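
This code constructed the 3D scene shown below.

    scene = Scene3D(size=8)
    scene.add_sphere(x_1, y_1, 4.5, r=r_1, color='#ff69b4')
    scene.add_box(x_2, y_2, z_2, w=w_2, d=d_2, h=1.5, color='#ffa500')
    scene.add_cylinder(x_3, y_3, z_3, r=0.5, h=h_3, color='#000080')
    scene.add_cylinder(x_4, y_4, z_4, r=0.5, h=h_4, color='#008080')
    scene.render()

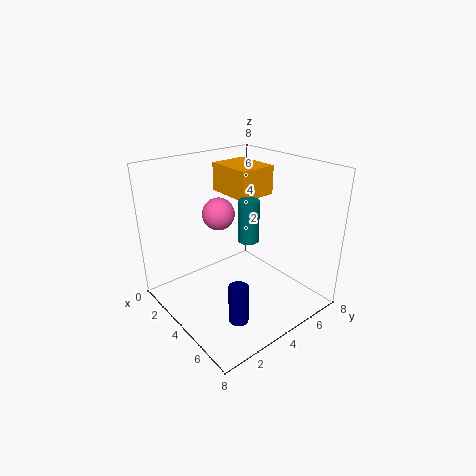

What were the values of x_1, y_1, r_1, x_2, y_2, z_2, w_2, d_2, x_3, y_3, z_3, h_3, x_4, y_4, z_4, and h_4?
x_1 = 1.5
y_1 = 4.5
r_1 = 1
x_2 = 2.5
y_2 = 3.5
z_2 = 6.5
w_2 = 2.5
d_2 = 2
x_3 = 6.5
y_3 = 2
z_3 = 1
h_3 = 2
x_4 = 6
y_4 = 3
z_4 = 5
h_4 = 2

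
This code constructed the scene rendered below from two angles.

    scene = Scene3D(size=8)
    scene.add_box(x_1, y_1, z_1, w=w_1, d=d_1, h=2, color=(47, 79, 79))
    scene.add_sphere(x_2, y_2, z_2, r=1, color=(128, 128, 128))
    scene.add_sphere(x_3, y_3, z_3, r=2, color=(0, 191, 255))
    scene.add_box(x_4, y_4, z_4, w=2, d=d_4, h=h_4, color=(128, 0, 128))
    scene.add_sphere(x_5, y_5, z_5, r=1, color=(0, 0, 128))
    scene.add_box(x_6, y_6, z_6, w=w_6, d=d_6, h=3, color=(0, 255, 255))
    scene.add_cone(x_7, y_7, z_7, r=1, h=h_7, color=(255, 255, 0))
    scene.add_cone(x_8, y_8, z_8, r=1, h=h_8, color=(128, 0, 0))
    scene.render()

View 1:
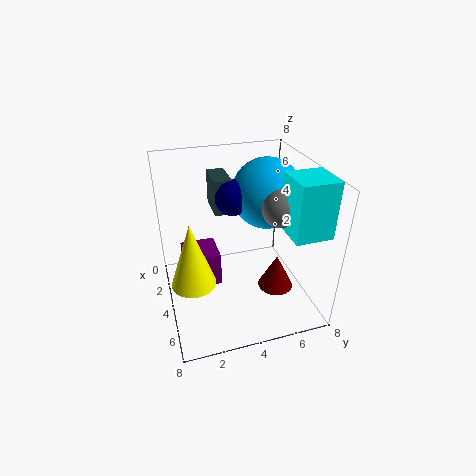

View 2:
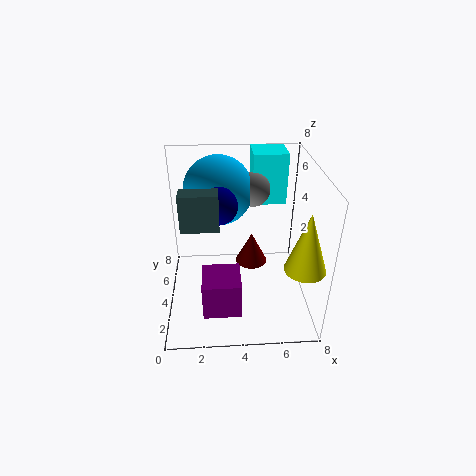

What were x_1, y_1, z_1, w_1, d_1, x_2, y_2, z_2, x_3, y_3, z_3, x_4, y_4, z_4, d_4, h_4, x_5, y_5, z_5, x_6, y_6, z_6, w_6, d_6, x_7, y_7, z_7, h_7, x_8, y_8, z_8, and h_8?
x_1 = 1; y_1 = 3; z_1 = 5; w_1 = 2; d_1 = 1; x_2 = 5; y_2 = 6; z_2 = 6; x_3 = 3; y_3 = 6; z_3 = 6; x_4 = 2; y_4 = 1; z_4 = 1; d_4 = 2; h_4 = 2; x_5 = 3; y_5 = 4; z_5 = 6; x_6 = 5; y_6 = 6; z_6 = 5; w_6 = 2; d_6 = 2; x_7 = 7; y_7 = 1; z_7 = 4; h_7 = 3; x_8 = 5; y_8 = 6; z_8 = 1; h_8 = 2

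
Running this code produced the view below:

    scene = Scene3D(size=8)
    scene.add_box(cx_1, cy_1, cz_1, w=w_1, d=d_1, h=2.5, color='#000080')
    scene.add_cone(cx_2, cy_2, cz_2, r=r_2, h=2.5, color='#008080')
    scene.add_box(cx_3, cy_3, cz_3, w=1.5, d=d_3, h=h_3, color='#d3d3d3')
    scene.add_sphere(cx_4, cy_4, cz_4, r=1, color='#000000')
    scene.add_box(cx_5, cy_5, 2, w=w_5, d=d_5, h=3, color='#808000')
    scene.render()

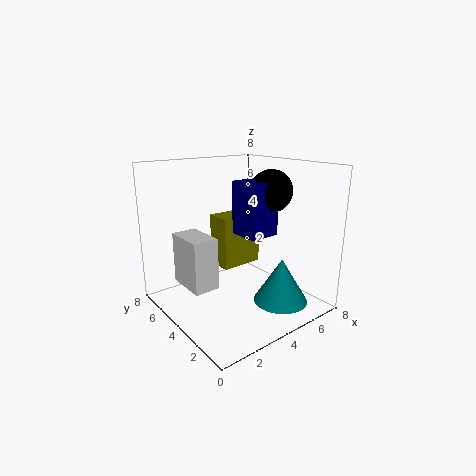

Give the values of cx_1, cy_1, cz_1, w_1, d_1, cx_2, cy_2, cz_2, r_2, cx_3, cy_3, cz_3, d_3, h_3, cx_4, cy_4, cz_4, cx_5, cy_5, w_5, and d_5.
cx_1 = 2.5; cy_1 = 1; cz_1 = 5; w_1 = 1.5; d_1 = 1.5; cx_2 = 5.5; cy_2 = 2; cz_2 = 0.5; r_2 = 1.5; cx_3 = 1.5; cy_3 = 4.5; cz_3 = 1; d_3 = 2.5; h_3 = 3; cx_4 = 4; cy_4 = 1.5; cz_4 = 7; cx_5 = 3.5; cy_5 = 4.5; w_5 = 2.5; d_5 = 1.5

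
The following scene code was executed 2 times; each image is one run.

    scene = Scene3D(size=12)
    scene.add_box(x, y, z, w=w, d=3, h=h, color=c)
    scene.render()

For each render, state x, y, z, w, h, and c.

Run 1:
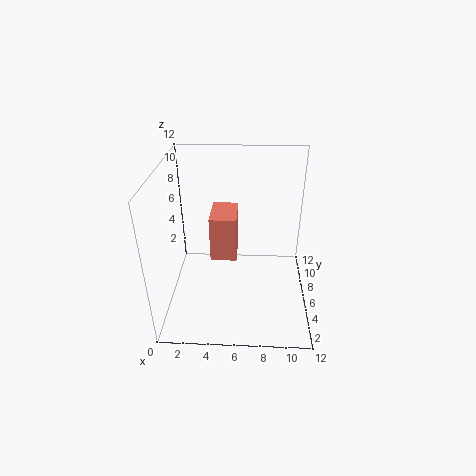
x = 4
y = 3.5
z = 5.5
w = 2
h = 3.5
c = 'salmon'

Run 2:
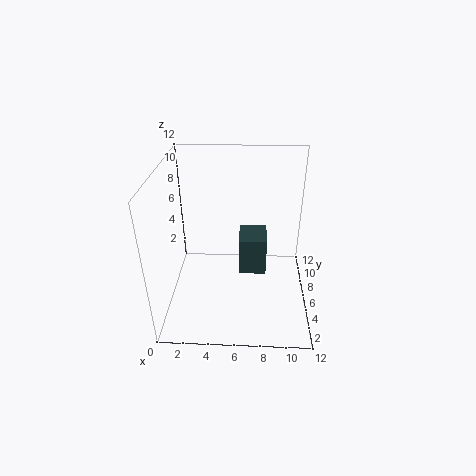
x = 6
y = 7
z = 1.5
w = 2.5
h = 3.5
c = 'darkslategray'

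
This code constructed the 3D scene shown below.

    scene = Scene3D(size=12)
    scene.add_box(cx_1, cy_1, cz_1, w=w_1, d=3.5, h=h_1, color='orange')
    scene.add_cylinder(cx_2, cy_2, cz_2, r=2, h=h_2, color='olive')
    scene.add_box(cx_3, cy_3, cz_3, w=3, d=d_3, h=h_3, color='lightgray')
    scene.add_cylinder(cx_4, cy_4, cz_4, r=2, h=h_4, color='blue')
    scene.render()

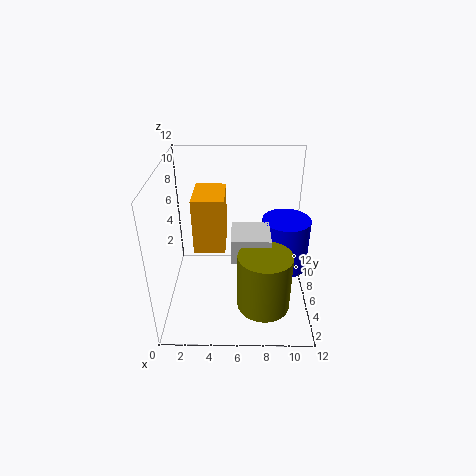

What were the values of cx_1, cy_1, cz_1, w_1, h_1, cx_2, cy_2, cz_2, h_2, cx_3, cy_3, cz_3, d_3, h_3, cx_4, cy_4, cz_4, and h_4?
cx_1 = 2.5
cy_1 = 4.5
cz_1 = 5.5
w_1 = 2.5
h_1 = 4.5
cx_2 = 8
cy_2 = 2
cz_2 = 2.5
h_2 = 4.5
cx_3 = 5.5
cy_3 = 3
cz_3 = 5.5
d_3 = 3
h_3 = 2
cx_4 = 10
cy_4 = 6.5
cz_4 = 3
h_4 = 4.5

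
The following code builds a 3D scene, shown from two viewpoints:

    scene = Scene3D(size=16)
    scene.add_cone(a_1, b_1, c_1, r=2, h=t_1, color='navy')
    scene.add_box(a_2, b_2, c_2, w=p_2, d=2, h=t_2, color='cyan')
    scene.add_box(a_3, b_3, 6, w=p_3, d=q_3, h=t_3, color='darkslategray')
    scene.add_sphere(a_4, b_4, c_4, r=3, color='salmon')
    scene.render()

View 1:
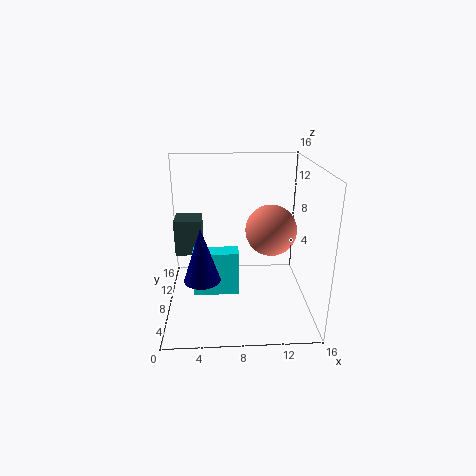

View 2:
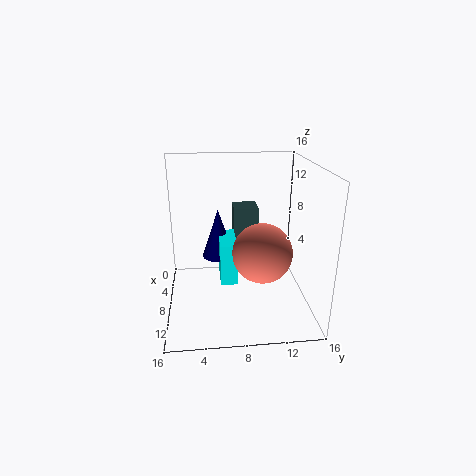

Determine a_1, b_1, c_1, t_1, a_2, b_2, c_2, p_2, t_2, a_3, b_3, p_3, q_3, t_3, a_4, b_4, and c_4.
a_1 = 4; b_1 = 6; c_1 = 4; t_1 = 6; a_2 = 3; b_2 = 6; c_2 = 2; p_2 = 5; t_2 = 5; a_3 = 1; b_3 = 8; p_3 = 3; q_3 = 3; t_3 = 4; a_4 = 12; b_4 = 10; c_4 = 8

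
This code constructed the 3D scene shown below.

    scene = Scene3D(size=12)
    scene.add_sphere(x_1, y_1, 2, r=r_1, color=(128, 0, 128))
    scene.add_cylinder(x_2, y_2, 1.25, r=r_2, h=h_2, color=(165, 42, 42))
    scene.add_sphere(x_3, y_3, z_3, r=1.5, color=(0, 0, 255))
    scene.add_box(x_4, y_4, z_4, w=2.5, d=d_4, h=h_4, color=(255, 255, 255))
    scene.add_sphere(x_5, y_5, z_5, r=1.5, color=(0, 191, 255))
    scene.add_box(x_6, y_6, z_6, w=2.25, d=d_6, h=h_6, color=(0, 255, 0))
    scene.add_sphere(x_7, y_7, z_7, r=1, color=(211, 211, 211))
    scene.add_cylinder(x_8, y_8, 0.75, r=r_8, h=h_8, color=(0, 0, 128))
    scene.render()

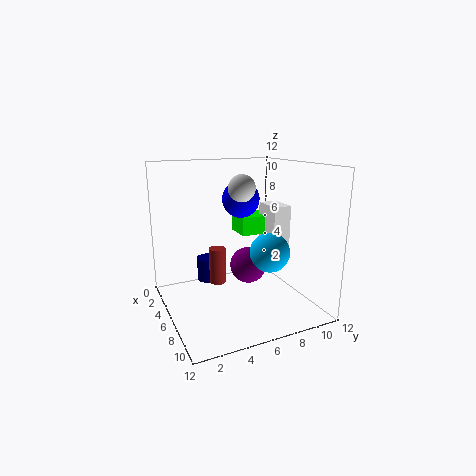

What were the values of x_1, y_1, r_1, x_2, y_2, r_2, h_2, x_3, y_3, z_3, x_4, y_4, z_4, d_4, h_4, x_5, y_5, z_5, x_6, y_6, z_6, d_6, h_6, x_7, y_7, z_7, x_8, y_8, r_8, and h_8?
x_1 = 3; y_1 = 8.5; r_1 = 1.75; x_2 = 3.75; y_2 = 5; r_2 = 0.75; h_2 = 3.25; x_3 = 6; y_3 = 6.25; z_3 = 9.25; x_4 = 5.5; y_4 = 8.25; z_4 = 5.25; d_4 = 1.5; h_4 = 3.5; x_5 = 9.5; y_5 = 7; z_5 = 5.75; x_6 = 4.25; y_6 = 6.25; z_6 = 6.25; d_6 = 2.5; h_6 = 1.5; x_7 = 8.25; y_7 = 5.25; z_7 = 10.5; x_8 = 1.75; y_8 = 4.75; r_8 = 1; h_8 = 2.25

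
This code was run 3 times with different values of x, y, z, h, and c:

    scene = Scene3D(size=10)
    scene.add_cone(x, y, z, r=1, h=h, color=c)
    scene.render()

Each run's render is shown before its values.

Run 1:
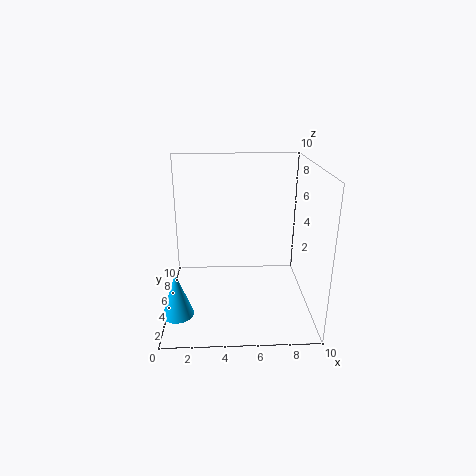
x = 1, y = 2, z = 1, h = 3, c = 'deepskyblue'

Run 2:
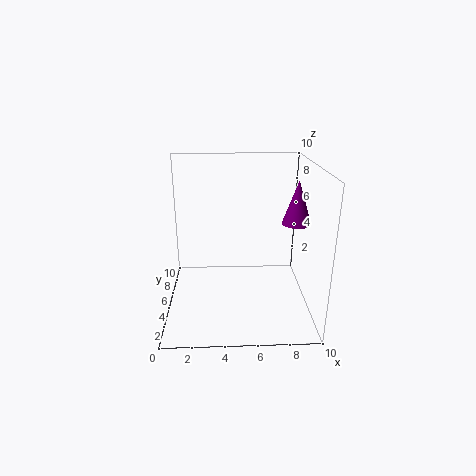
x = 9, y = 5, z = 6, h = 3, c = 'purple'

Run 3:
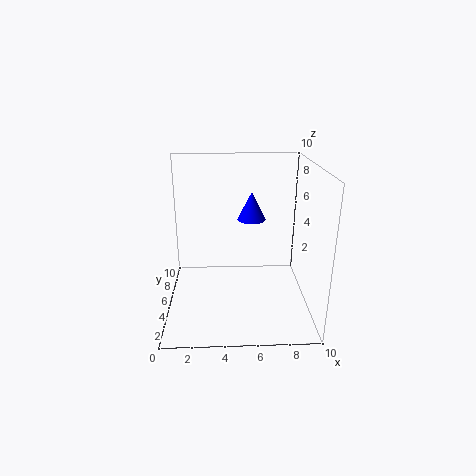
x = 6, y = 6, z = 6, h = 2, c = 'blue'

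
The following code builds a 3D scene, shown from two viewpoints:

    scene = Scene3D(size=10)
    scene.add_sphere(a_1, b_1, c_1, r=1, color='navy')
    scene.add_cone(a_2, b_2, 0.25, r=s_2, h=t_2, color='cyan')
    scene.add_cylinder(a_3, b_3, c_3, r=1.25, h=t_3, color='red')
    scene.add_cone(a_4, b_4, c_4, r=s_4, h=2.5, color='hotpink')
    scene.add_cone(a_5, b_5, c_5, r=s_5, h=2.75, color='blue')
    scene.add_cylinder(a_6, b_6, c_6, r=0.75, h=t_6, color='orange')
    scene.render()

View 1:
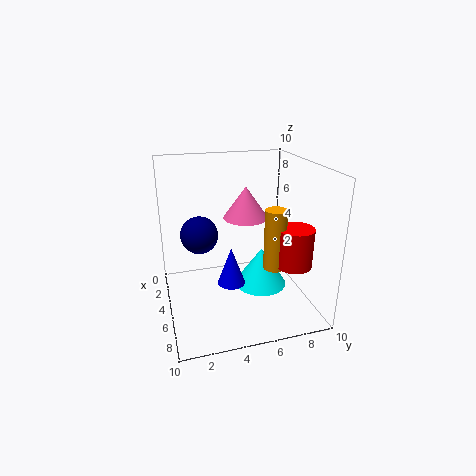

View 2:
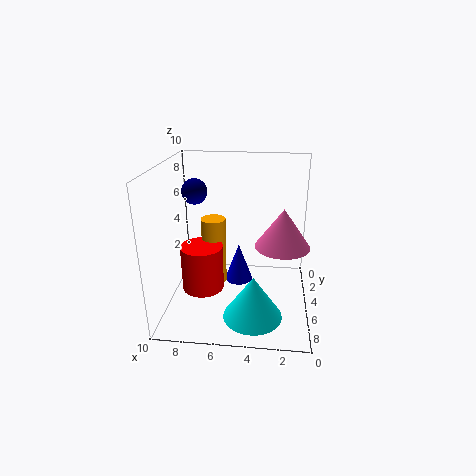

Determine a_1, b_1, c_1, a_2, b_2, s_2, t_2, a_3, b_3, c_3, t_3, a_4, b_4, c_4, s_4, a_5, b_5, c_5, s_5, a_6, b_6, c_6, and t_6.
a_1 = 8.75
b_1 = 1.75
c_1 = 7.25
a_2 = 3.75
b_2 = 7.25
s_2 = 2
t_2 = 3
a_3 = 6.75
b_3 = 8.5
c_3 = 3.25
t_3 = 2.75
a_4 = 2
b_4 = 6.5
c_4 = 5.25
s_4 = 1.75
a_5 = 5
b_5 = 4.5
c_5 = 1.5
s_5 = 1
a_6 = 6.25
b_6 = 7.25
c_6 = 3
t_6 = 4.25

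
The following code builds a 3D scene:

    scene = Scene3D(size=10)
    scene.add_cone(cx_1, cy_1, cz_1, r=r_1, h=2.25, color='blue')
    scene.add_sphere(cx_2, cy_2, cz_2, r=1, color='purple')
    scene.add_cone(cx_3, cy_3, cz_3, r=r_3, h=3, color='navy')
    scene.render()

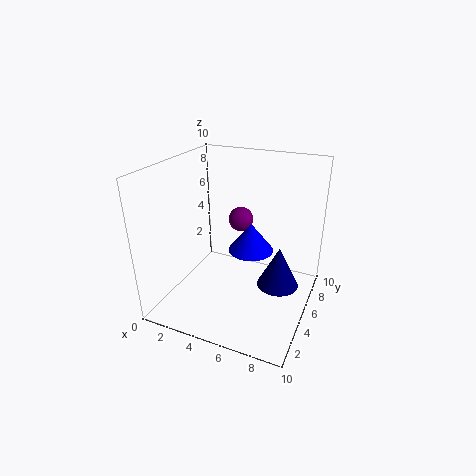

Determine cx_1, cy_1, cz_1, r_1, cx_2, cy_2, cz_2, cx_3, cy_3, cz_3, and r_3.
cx_1 = 5
cy_1 = 7.5
cz_1 = 2.75
r_1 = 1.75
cx_2 = 3.5
cy_2 = 9
cz_2 = 4.5
cx_3 = 7.75
cy_3 = 6
cz_3 = 1.25
r_3 = 1.5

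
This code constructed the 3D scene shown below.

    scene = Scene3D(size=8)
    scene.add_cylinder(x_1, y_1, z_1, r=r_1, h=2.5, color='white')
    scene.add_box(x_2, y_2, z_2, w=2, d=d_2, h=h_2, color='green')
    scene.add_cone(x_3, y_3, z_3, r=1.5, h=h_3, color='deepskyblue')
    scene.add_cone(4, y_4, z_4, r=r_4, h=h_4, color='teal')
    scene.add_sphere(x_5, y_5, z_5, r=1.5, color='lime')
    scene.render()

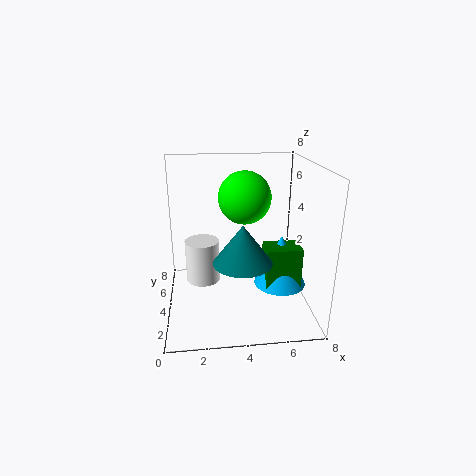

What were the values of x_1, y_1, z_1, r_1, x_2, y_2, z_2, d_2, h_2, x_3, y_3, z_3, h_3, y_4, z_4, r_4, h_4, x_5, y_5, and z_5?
x_1 = 2; y_1 = 5; z_1 = 1; r_1 = 1; x_2 = 5.5; y_2 = 3; z_2 = 1; d_2 = 1.5; h_2 = 2.5; x_3 = 6.5; y_3 = 4; z_3 = 1; h_3 = 3; y_4 = 2; z_4 = 3.5; r_4 = 1.5; h_4 = 2; x_5 = 4.5; y_5 = 5; z_5 = 6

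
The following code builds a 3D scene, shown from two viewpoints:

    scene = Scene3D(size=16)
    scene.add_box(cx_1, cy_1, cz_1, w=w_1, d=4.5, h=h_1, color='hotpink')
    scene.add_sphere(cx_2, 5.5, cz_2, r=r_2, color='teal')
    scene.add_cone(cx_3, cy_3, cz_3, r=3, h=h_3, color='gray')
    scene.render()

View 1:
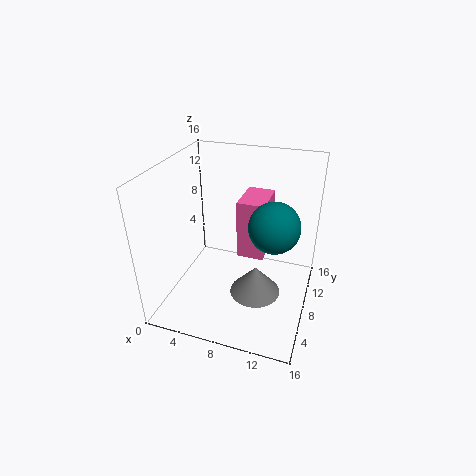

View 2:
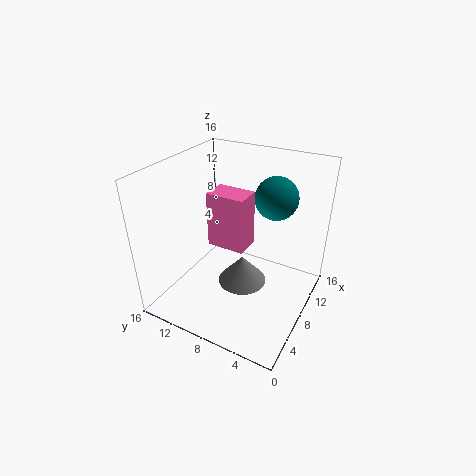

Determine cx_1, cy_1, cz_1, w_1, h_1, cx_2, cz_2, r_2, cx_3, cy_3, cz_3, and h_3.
cx_1 = 8, cy_1 = 7.5, cz_1 = 6, w_1 = 3, h_1 = 6.5, cx_2 = 12.5, cz_2 = 11.5, r_2 = 2.5, cx_3 = 10, cy_3 = 8.5, cz_3 = 0.5, h_3 = 3.5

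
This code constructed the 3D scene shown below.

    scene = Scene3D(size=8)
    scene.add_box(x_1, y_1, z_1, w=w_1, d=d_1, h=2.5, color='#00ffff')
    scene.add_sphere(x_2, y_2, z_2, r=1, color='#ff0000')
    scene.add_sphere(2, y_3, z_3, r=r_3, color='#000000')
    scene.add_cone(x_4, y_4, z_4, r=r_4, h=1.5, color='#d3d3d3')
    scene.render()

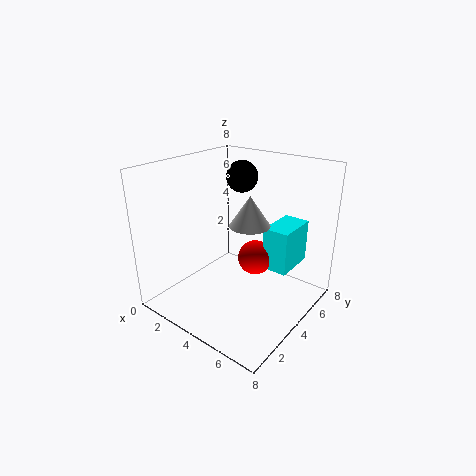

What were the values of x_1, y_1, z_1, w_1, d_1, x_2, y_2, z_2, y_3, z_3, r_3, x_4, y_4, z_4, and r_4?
x_1 = 5, y_1 = 5, z_1 = 2, w_1 = 1.5, d_1 = 2.5, x_2 = 4.5, y_2 = 5, z_2 = 2.5, y_3 = 7, z_3 = 6.5, r_3 = 1, x_4 = 5.5, y_4 = 3, z_4 = 5.5, r_4 = 1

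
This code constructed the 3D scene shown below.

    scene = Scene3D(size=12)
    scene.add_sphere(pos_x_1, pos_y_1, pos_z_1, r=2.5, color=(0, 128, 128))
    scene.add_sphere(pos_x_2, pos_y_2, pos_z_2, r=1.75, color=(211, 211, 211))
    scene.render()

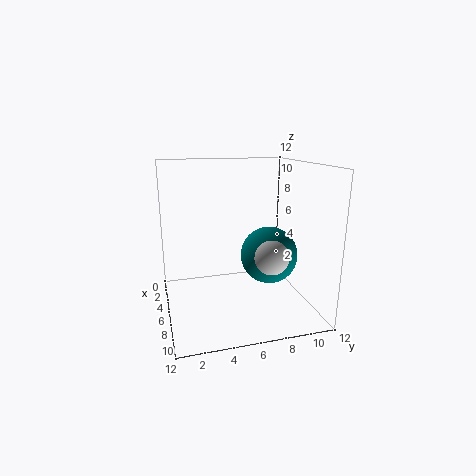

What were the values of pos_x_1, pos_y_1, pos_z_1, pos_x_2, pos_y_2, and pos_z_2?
pos_x_1 = 5.5
pos_y_1 = 9
pos_z_1 = 4
pos_x_2 = 6.5
pos_y_2 = 8.75
pos_z_2 = 4.25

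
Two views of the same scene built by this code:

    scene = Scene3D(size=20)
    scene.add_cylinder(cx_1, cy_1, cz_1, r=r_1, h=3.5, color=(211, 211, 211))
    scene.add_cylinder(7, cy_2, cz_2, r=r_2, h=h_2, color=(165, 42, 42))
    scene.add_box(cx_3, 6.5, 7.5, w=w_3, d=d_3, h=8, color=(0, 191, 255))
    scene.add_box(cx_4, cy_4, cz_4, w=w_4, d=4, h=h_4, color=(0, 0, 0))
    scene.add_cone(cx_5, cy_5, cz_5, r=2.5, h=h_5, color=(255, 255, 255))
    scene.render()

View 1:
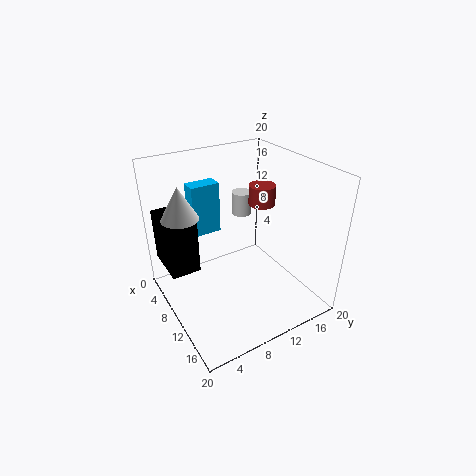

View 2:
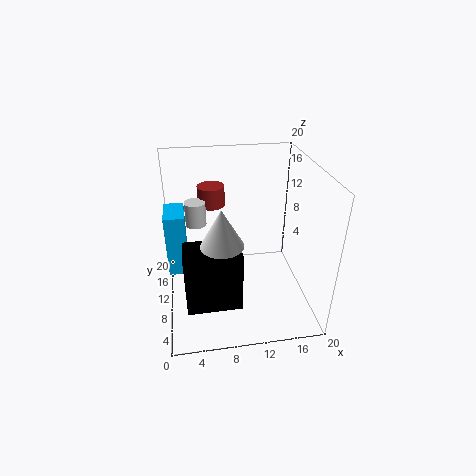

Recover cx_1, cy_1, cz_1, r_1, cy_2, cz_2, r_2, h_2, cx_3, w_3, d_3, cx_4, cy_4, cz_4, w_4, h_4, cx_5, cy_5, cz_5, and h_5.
cx_1 = 4.5, cy_1 = 14, cz_1 = 10.5, r_1 = 1.5, cy_2 = 16, cz_2 = 12.5, r_2 = 2, h_2 = 3, cx_3 = 0.5, w_3 = 2.5, d_3 = 4.5, cx_4 = 2.5, cy_4 = 0.5, cz_4 = 6, w_4 = 6.5, h_4 = 7.5, cx_5 = 7, cy_5 = 3, cz_5 = 13.5, h_5 = 4.5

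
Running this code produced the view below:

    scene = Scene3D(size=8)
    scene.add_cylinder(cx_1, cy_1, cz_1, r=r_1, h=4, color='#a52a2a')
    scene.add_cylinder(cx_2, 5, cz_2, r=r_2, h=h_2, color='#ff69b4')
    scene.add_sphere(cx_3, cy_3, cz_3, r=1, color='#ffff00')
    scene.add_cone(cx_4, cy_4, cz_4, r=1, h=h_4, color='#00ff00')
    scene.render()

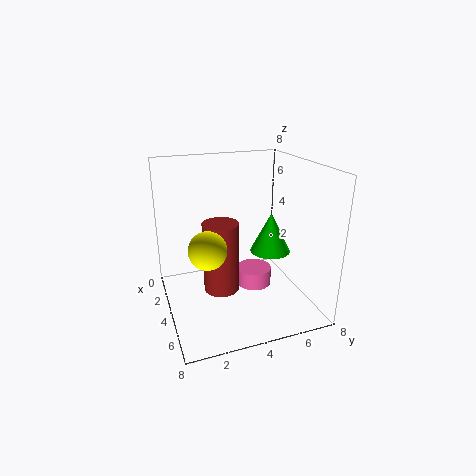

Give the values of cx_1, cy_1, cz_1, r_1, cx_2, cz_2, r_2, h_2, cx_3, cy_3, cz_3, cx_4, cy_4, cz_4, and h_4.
cx_1 = 4
cy_1 = 3
cz_1 = 1
r_1 = 1
cx_2 = 4
cz_2 = 1
r_2 = 1
h_2 = 1
cx_3 = 5
cy_3 = 2
cz_3 = 4
cx_4 = 6
cy_4 = 5
cz_4 = 4
h_4 = 2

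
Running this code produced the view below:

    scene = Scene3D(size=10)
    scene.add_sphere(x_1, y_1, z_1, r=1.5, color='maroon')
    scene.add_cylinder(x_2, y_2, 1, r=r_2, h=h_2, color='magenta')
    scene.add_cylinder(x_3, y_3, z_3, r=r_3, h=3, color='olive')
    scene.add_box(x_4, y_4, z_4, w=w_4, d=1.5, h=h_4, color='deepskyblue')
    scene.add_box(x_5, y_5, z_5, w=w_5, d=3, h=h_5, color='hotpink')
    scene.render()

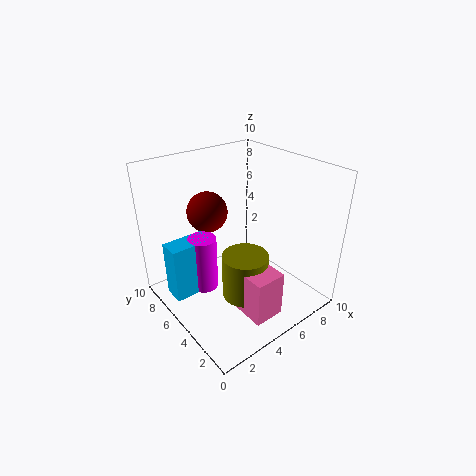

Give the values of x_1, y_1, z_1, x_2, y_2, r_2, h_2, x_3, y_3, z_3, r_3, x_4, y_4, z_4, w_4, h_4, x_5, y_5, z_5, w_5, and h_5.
x_1 = 4.5; y_1 = 8; z_1 = 6; x_2 = 3; y_2 = 6.5; r_2 = 1; h_2 = 4; x_3 = 4; y_3 = 3; z_3 = 2; r_3 = 1.5; x_4 = 0.5; y_4 = 6; z_4 = 1; w_4 = 3; h_4 = 4; x_5 = 3; y_5 = 0.5; z_5 = 1.5; w_5 = 2; h_5 = 3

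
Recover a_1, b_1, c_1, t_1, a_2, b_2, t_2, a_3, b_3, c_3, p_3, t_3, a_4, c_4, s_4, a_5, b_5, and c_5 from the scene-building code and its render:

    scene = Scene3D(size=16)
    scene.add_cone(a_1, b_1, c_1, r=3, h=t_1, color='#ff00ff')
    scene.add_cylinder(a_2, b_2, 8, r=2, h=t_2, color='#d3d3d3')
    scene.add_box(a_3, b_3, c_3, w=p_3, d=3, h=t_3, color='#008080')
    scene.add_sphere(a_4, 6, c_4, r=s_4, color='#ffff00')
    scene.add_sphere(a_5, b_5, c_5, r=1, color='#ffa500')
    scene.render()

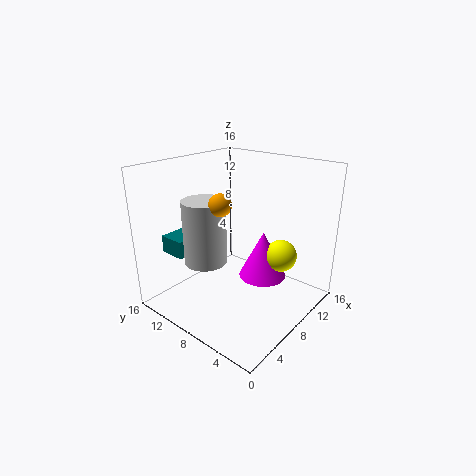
a_1 = 13
b_1 = 8
c_1 = 1
t_1 = 6
a_2 = 2
b_2 = 7
t_2 = 6
a_3 = 3
b_3 = 12
c_3 = 6
p_3 = 4
t_3 = 2
a_4 = 14
c_4 = 4
s_4 = 2
a_5 = 2
b_5 = 5
c_5 = 14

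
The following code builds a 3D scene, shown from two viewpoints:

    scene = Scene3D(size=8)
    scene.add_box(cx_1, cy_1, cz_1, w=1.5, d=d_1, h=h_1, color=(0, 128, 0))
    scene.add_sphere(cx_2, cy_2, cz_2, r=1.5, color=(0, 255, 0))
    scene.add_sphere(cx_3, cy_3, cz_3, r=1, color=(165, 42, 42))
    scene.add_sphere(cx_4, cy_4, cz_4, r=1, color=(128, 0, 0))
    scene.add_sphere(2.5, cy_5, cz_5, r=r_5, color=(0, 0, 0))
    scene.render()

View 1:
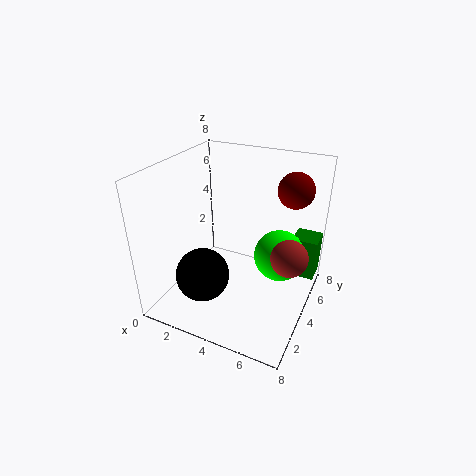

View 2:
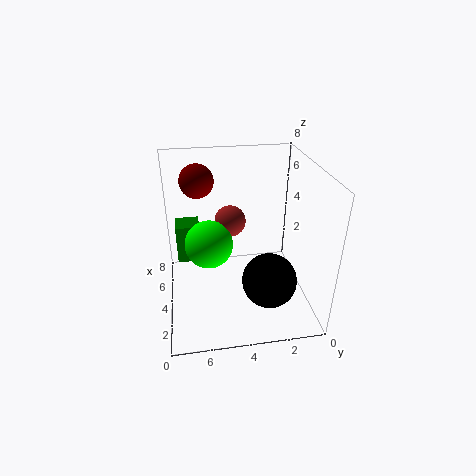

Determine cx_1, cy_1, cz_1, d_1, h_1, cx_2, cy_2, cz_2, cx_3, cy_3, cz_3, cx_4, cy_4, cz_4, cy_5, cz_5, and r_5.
cx_1 = 6.5; cy_1 = 6; cz_1 = 1; d_1 = 1.5; h_1 = 2.5; cx_2 = 6; cy_2 = 5.5; cz_2 = 2.5; cx_3 = 7; cy_3 = 4; cz_3 = 3.5; cx_4 = 6.5; cy_4 = 6; cz_4 = 6.5; cy_5 = 2.5; cz_5 = 2; r_5 = 1.5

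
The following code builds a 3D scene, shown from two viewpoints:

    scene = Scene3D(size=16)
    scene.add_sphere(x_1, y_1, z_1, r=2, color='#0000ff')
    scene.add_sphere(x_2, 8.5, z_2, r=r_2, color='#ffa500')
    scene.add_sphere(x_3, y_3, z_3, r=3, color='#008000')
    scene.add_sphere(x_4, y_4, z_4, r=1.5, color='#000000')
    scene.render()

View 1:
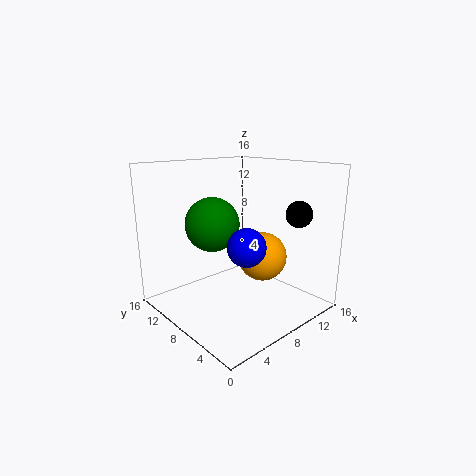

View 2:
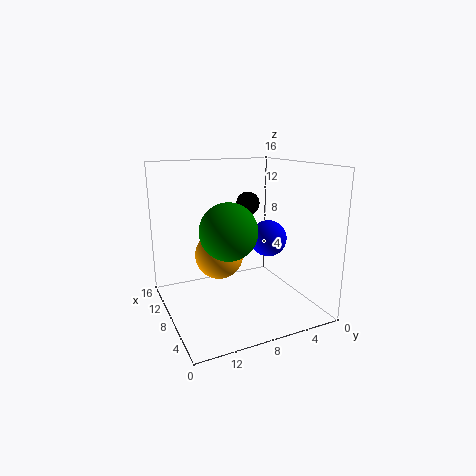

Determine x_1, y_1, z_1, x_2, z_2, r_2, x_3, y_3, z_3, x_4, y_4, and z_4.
x_1 = 6.5
y_1 = 5
z_1 = 8
x_2 = 12.5
z_2 = 4.5
r_2 = 3
x_3 = 6
y_3 = 10
z_3 = 9.5
x_4 = 13.5
y_4 = 4
z_4 = 10.5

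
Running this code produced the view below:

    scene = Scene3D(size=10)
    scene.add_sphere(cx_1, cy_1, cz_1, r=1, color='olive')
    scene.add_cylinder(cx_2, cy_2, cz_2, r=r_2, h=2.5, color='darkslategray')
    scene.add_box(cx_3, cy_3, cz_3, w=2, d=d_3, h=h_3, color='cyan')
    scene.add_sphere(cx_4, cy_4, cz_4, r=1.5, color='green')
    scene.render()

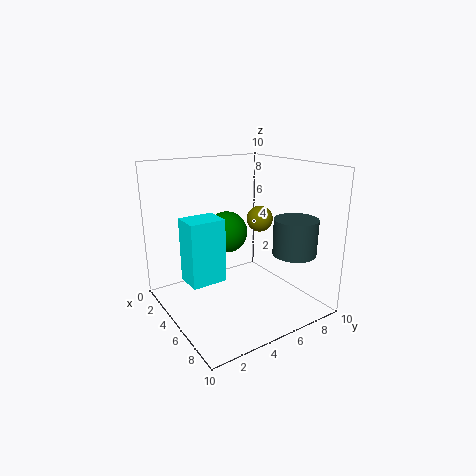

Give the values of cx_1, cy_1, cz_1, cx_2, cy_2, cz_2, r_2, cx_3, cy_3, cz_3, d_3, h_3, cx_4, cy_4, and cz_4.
cx_1 = 3.5
cy_1 = 8
cz_1 = 5.5
cx_2 = 7.5
cy_2 = 8
cz_2 = 4
r_2 = 1.5
cx_3 = 3
cy_3 = 1.5
cz_3 = 2
d_3 = 2.5
h_3 = 4.5
cx_4 = 3.5
cy_4 = 5
cz_4 = 5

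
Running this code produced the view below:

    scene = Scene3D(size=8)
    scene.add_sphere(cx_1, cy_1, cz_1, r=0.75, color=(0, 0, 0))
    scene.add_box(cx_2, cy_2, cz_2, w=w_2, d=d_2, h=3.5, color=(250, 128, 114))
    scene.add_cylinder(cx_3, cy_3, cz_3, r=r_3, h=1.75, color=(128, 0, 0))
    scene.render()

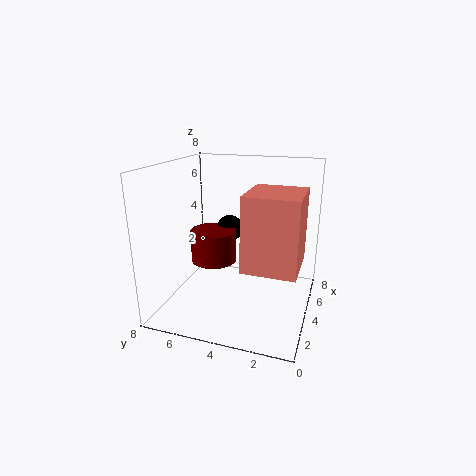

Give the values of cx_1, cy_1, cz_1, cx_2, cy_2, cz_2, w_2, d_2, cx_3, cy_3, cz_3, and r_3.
cx_1 = 4.75, cy_1 = 4.75, cz_1 = 4.25, cx_2 = 0.5, cy_2 = 0.25, cz_2 = 3.75, w_2 = 2.75, d_2 = 2.5, cx_3 = 3.5, cy_3 = 5.25, cz_3 = 2.75, r_3 = 1.25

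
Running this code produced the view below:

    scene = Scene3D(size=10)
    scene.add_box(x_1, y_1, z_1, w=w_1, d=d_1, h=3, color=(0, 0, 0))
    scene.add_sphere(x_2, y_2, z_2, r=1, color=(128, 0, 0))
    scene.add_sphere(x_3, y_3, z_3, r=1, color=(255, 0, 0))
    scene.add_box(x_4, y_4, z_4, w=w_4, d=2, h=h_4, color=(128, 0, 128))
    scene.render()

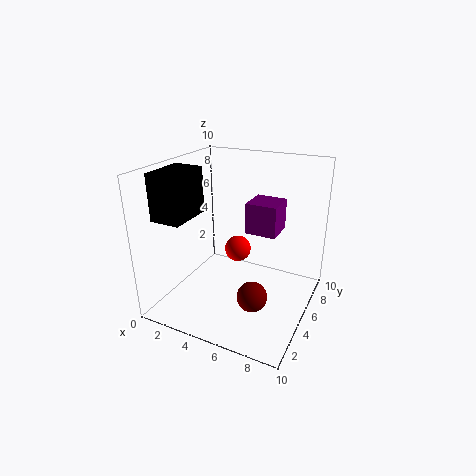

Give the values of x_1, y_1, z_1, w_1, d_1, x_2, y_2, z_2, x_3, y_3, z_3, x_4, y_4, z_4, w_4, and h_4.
x_1 = 1; y_1 = 1; z_1 = 7; w_1 = 2; d_1 = 3; x_2 = 7; y_2 = 3; z_2 = 2; x_3 = 4; y_3 = 7; z_3 = 3; x_4 = 6; y_4 = 4; z_4 = 6; w_4 = 2; h_4 = 2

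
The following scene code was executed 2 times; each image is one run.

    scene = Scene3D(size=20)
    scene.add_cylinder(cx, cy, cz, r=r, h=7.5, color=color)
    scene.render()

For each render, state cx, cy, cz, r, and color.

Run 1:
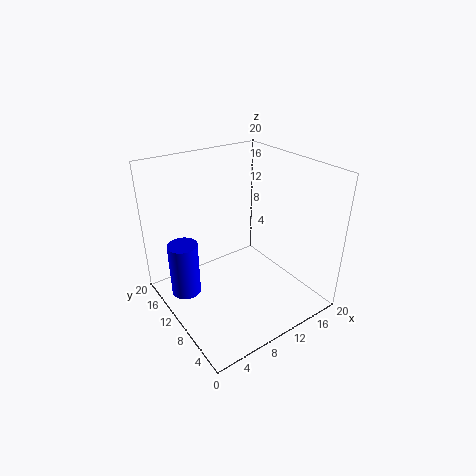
cx = 2.5; cy = 12; cz = 3; r = 2; color = 'blue'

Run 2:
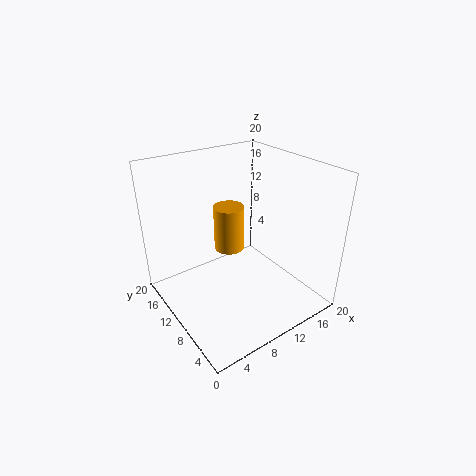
cx = 13.5; cy = 17.5; cz = 3.5; r = 2.5; color = 'orange'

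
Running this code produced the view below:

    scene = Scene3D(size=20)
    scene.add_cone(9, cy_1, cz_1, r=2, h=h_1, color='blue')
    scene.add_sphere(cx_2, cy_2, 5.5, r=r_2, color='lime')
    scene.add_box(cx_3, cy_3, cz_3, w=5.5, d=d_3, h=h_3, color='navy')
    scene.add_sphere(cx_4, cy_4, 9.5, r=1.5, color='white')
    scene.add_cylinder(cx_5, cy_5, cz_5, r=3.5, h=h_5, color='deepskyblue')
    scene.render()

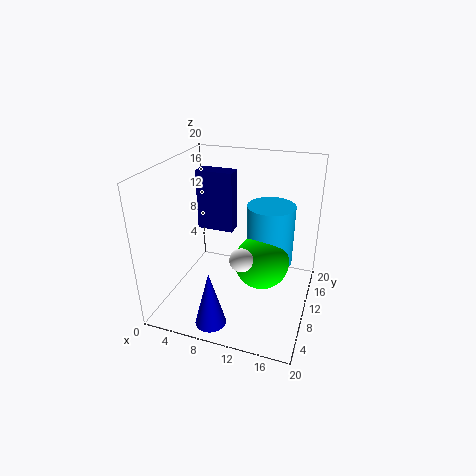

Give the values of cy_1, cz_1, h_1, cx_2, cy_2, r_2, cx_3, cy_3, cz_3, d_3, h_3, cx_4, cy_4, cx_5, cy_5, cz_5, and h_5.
cy_1 = 2; cz_1 = 1.5; h_1 = 7.5; cx_2 = 13; cy_2 = 12; r_2 = 4; cx_3 = 2.5; cy_3 = 13; cz_3 = 9; d_3 = 2.5; h_3 = 9; cx_4 = 12; cy_4 = 5.5; cx_5 = 13.5; cy_5 = 14.5; cz_5 = 4.5; h_5 = 9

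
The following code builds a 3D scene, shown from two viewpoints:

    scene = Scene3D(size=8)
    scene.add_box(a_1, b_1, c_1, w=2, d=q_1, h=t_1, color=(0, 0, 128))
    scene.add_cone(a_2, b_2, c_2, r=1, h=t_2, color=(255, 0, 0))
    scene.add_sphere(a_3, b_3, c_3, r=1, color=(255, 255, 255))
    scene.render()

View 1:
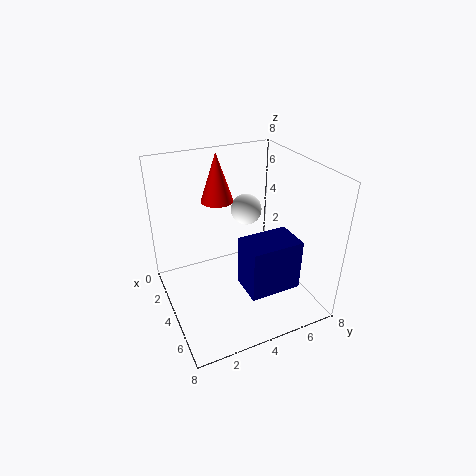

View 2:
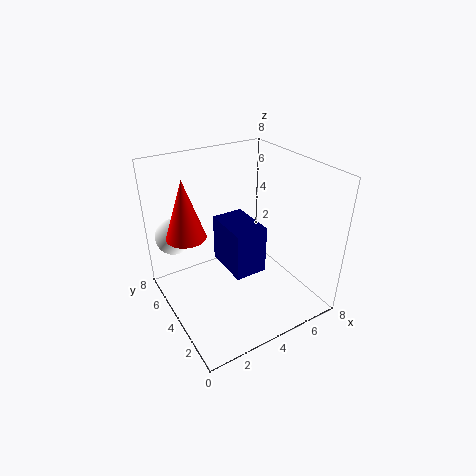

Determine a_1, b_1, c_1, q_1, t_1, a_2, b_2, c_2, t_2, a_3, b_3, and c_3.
a_1 = 4; b_1 = 4; c_1 = 1; q_1 = 3; t_1 = 3; a_2 = 1; b_2 = 4; c_2 = 5; t_2 = 3; a_3 = 1; b_3 = 6; c_3 = 4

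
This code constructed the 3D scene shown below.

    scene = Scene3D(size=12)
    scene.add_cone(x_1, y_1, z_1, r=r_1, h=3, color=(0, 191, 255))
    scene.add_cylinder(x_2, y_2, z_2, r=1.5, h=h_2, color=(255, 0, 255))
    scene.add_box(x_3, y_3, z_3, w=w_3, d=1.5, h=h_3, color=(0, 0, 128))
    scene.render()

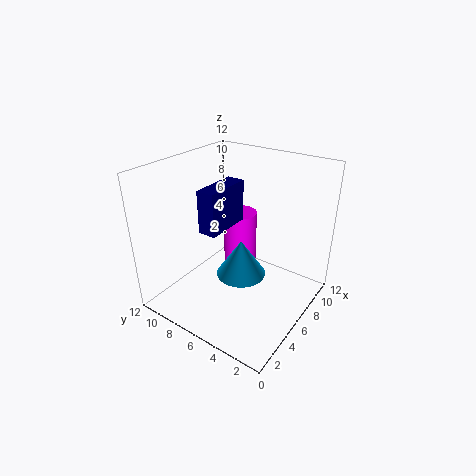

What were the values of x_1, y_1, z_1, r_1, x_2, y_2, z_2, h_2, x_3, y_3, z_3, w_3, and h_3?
x_1 = 5; y_1 = 5; z_1 = 3.5; r_1 = 2; x_2 = 8.5; y_2 = 7.5; z_2 = 1; h_2 = 6; x_3 = 3.5; y_3 = 6.5; z_3 = 7; w_3 = 4; h_3 = 3.5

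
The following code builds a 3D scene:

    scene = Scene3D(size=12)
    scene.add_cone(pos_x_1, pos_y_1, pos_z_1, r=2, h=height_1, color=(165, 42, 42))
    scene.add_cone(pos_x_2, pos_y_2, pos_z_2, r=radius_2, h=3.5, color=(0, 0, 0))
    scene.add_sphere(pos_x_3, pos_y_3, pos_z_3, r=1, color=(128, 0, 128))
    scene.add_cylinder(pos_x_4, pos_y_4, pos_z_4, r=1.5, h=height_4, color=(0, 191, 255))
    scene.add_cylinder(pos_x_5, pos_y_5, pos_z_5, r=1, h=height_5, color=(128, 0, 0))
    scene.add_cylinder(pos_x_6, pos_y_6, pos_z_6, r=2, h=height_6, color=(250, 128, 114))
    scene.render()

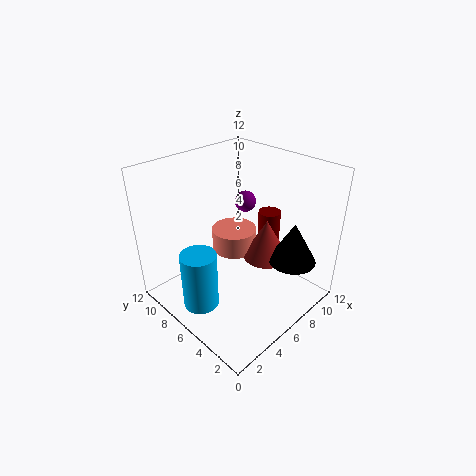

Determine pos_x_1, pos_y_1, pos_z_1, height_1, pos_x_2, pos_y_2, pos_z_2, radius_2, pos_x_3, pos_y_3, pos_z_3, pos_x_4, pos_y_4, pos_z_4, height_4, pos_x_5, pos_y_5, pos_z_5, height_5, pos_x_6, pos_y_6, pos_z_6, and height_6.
pos_x_1 = 8.5, pos_y_1 = 5, pos_z_1 = 3.5, height_1 = 3.5, pos_x_2 = 9, pos_y_2 = 2.5, pos_z_2 = 4, radius_2 = 2, pos_x_3 = 10, pos_y_3 = 9, pos_z_3 = 7, pos_x_4 = 2.5, pos_y_4 = 7, pos_z_4 = 0.5, height_4 = 5, pos_x_5 = 10, pos_y_5 = 6, pos_z_5 = 3.5, height_5 = 3.5, pos_x_6 = 7.5, pos_y_6 = 8, pos_z_6 = 3.5, height_6 = 2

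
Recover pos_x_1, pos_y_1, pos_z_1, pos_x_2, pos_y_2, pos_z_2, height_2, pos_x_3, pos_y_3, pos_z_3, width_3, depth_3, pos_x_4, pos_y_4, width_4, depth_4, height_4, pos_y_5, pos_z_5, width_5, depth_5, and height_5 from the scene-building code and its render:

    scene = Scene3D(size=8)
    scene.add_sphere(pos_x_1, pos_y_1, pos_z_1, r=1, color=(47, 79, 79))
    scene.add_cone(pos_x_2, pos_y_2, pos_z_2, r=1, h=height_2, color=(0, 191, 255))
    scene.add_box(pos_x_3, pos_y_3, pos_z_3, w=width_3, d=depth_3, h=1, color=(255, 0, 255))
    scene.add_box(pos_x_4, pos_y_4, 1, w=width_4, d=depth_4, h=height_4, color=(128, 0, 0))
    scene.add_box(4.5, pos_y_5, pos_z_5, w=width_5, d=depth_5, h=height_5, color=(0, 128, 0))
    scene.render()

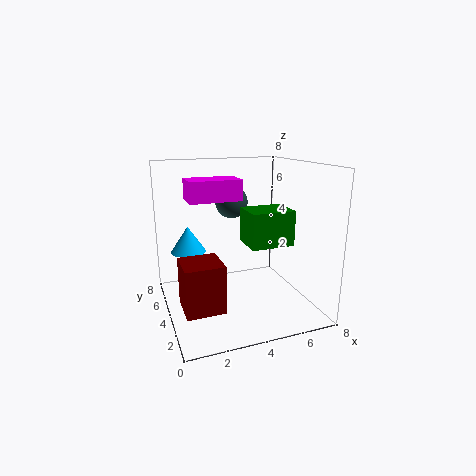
pos_x_1 = 4.5
pos_y_1 = 6.5
pos_z_1 = 5.5
pos_x_2 = 1.5
pos_y_2 = 5.5
pos_z_2 = 3
height_2 = 1.5
pos_x_3 = 1
pos_y_3 = 2
pos_z_3 = 6.5
width_3 = 2.5
depth_3 = 1.5
pos_x_4 = 0.5
pos_y_4 = 1.5
width_4 = 2
depth_4 = 2
height_4 = 2.5
pos_y_5 = 3
pos_z_5 = 3.5
width_5 = 2.5
depth_5 = 2
height_5 = 2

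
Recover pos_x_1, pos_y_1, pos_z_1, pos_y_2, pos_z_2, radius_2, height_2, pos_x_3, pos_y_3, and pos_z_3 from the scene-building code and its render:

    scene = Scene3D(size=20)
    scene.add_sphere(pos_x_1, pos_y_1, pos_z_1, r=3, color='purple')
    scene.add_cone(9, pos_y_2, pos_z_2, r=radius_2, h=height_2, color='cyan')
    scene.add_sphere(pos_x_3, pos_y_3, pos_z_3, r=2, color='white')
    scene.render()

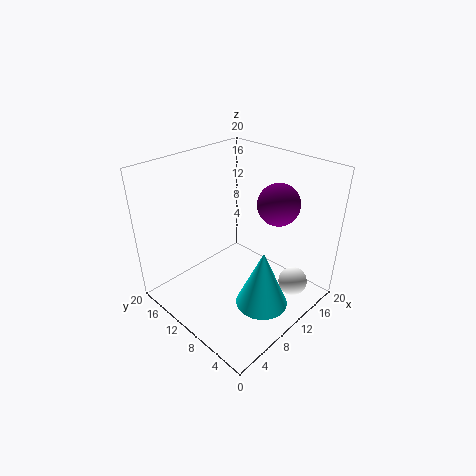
pos_x_1 = 15.5, pos_y_1 = 7.5, pos_z_1 = 14, pos_y_2 = 4.5, pos_z_2 = 2.5, radius_2 = 3.5, height_2 = 8, pos_x_3 = 14, pos_y_3 = 3, pos_z_3 = 4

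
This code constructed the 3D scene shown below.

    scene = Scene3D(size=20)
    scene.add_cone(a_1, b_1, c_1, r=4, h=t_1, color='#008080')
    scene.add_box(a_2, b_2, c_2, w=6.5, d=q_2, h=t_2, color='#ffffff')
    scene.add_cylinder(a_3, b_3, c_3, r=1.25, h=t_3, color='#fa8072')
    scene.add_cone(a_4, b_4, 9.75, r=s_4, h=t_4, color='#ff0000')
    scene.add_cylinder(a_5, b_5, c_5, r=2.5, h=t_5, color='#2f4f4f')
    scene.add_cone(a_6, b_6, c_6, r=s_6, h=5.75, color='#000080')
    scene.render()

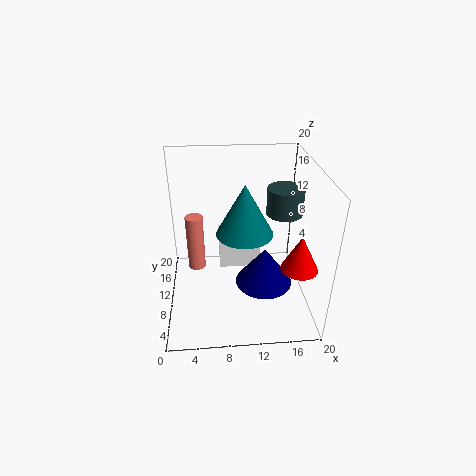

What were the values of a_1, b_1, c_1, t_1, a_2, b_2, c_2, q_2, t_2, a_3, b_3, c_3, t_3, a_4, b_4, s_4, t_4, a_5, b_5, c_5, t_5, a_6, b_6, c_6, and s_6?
a_1 = 11, b_1 = 10.75, c_1 = 10.25, t_1 = 7.25, a_2 = 7.5, b_2 = 14.5, c_2 = 1.75, q_2 = 5.5, t_2 = 5, a_3 = 4, b_3 = 12, c_3 = 4.25, t_3 = 8.25, a_4 = 16.75, b_4 = 2.75, s_4 = 2.25, t_4 = 4.5, a_5 = 16.5, b_5 = 11, c_5 = 13, t_5 = 3.75, a_6 = 14, b_6 = 10.5, c_6 = 1.75, s_6 = 4.25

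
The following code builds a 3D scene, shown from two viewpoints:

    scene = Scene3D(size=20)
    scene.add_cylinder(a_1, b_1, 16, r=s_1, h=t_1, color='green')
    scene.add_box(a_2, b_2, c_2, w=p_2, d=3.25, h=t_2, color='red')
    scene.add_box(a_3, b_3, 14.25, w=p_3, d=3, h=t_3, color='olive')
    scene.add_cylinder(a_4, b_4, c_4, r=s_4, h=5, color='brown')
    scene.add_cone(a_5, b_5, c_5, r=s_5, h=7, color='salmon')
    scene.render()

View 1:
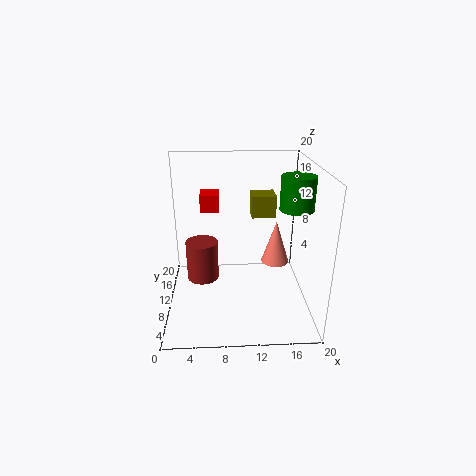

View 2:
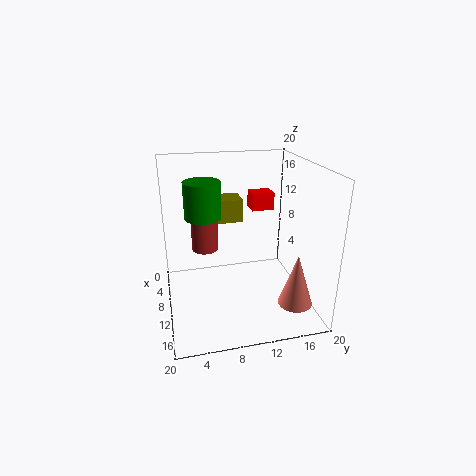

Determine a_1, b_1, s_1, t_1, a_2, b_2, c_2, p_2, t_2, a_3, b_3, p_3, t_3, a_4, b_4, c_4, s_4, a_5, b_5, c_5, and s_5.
a_1 = 16.5
b_1 = 4.5
s_1 = 2
t_1 = 4
a_2 = 4.75
b_2 = 12.75
c_2 = 12.75
p_2 = 2.75
t_2 = 2.5
a_3 = 11.5
b_3 = 6.5
p_3 = 3
t_3 = 2.75
a_4 = 5.25
b_4 = 6
c_4 = 6.5
s_4 = 2
a_5 = 16.5
b_5 = 16.25
c_5 = 2.75
s_5 = 2.25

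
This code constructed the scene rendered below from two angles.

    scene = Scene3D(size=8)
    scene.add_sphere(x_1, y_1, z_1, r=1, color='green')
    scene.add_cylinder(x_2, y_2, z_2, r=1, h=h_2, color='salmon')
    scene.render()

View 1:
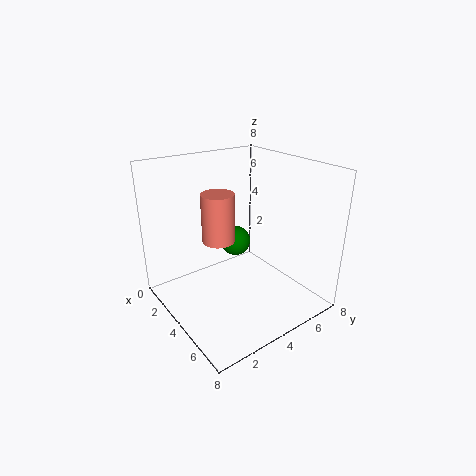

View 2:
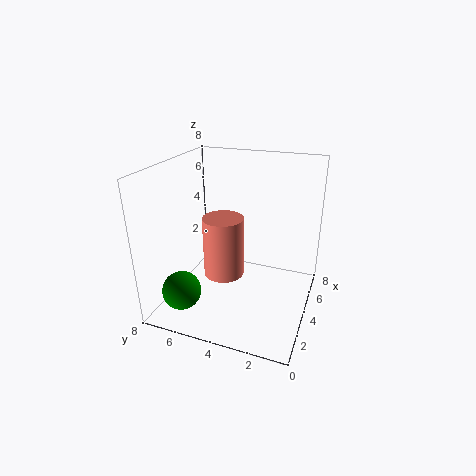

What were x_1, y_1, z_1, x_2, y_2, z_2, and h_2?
x_1 = 1; y_1 = 6; z_1 = 2; x_2 = 2; y_2 = 4; z_2 = 3; h_2 = 3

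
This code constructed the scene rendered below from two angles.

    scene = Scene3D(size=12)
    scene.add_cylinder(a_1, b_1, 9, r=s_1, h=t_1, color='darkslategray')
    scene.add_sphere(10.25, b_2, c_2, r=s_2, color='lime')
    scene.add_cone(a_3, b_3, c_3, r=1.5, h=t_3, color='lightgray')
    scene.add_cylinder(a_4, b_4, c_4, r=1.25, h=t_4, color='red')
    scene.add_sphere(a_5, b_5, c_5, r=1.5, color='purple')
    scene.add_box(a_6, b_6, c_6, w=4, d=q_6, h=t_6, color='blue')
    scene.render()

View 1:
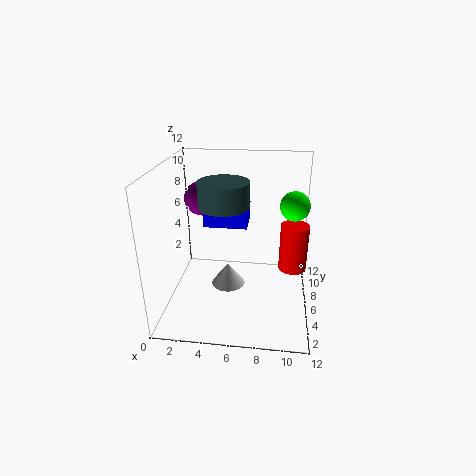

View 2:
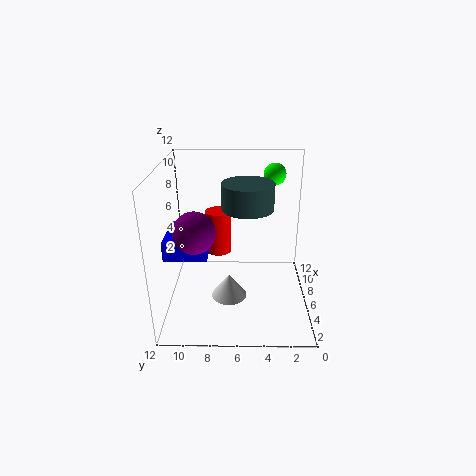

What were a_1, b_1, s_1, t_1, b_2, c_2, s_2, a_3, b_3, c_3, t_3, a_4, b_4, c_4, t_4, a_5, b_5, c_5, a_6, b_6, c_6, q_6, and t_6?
a_1 = 5, b_1 = 5.25, s_1 = 2, t_1 = 2, b_2 = 2.75, c_2 = 10.25, s_2 = 1, a_3 = 5, b_3 = 6.75, c_3 = 1, t_3 = 2, a_4 = 10.75, b_4 = 8, c_4 = 2.25, t_4 = 4.25, a_5 = 2.25, b_5 = 9, c_5 = 8.25, a_6 = 2.5, b_6 = 8.25, c_6 = 5.75, q_6 = 3.25, t_6 = 1.5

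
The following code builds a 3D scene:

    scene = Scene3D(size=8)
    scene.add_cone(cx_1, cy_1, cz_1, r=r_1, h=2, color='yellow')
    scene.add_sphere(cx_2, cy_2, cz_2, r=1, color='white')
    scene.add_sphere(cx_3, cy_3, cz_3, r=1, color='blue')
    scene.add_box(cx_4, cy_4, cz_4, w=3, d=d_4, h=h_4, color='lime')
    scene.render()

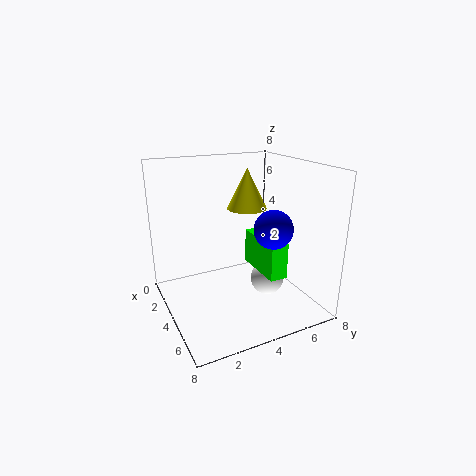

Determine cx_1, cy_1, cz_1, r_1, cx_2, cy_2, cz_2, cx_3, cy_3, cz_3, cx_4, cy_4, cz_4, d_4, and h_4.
cx_1 = 5, cy_1 = 4, cz_1 = 6, r_1 = 1, cx_2 = 4, cy_2 = 6, cz_2 = 1, cx_3 = 6, cy_3 = 5, cz_3 = 5, cx_4 = 3, cy_4 = 5, cz_4 = 2, d_4 = 1, h_4 = 2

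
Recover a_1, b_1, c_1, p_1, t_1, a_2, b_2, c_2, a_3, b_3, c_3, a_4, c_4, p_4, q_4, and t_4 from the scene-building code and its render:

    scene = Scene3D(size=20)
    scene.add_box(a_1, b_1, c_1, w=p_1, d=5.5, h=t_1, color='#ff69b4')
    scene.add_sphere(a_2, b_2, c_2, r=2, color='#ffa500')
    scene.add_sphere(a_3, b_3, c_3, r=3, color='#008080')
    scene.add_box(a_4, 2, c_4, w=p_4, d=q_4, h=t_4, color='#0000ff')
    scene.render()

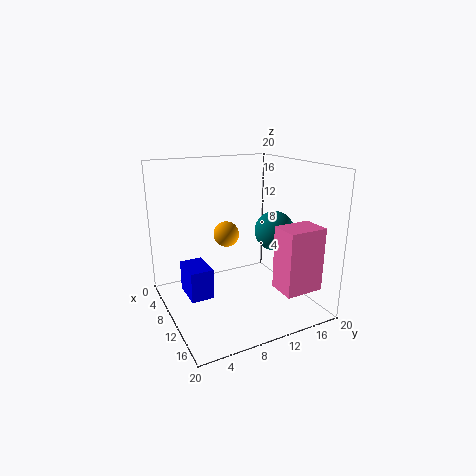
a_1 = 13, b_1 = 14, c_1 = 3, p_1 = 4, t_1 = 9, a_2 = 4, b_2 = 11, c_2 = 8.5, a_3 = 8.5, b_3 = 17, c_3 = 9.5, a_4 = 8.5, c_4 = 3.5, p_4 = 4.5, q_4 = 3, t_4 = 4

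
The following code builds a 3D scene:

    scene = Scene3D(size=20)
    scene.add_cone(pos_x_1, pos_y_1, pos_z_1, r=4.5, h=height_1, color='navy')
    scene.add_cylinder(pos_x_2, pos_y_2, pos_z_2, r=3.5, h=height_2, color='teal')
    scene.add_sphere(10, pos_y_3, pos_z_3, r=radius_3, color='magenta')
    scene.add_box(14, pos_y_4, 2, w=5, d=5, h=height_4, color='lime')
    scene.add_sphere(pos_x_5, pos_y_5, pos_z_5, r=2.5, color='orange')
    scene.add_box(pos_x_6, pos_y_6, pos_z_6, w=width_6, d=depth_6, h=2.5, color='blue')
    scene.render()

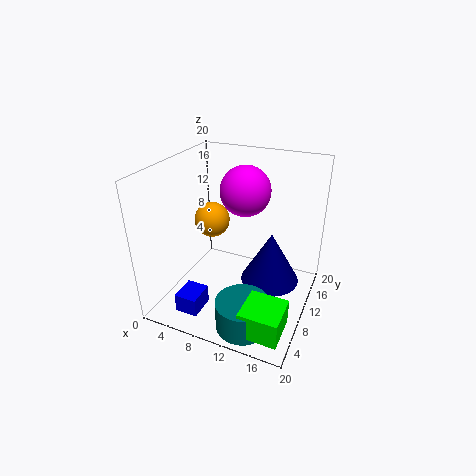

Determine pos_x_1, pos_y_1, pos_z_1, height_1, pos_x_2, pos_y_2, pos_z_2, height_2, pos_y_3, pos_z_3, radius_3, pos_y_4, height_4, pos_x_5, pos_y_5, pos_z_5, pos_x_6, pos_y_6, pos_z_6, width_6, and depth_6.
pos_x_1 = 13.5; pos_y_1 = 14.5; pos_z_1 = 1; height_1 = 8; pos_x_2 = 13.5; pos_y_2 = 3.5; pos_z_2 = 1; height_2 = 4; pos_y_3 = 12.5; pos_z_3 = 16; radius_3 = 3.5; pos_y_4 = 0.5; height_4 = 3.5; pos_x_5 = 5.5; pos_y_5 = 11; pos_z_5 = 11.5; pos_x_6 = 5; pos_y_6 = 1; pos_z_6 = 2.5; width_6 = 3; depth_6 = 3.5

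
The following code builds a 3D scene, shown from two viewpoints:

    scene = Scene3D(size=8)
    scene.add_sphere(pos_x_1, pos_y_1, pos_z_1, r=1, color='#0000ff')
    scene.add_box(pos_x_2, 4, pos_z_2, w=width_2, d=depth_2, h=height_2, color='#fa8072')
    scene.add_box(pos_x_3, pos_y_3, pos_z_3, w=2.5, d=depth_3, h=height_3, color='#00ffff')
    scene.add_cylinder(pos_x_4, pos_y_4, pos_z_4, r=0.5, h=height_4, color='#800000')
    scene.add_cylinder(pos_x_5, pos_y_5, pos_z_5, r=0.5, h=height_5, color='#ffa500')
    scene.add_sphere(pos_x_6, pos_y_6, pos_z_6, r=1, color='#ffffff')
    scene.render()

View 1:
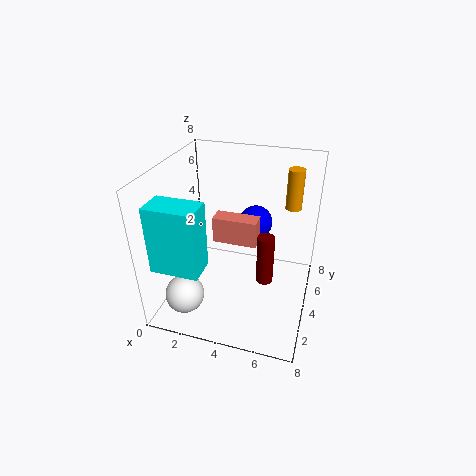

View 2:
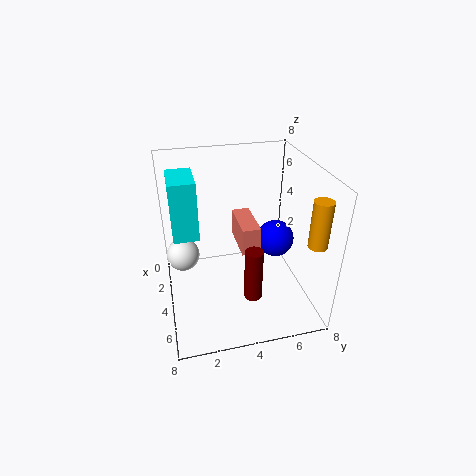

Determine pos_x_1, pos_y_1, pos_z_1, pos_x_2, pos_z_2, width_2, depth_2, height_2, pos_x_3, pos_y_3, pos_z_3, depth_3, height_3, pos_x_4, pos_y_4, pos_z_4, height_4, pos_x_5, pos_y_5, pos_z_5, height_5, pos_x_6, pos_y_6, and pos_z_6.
pos_x_1 = 4.5
pos_y_1 = 6
pos_z_1 = 4
pos_x_2 = 2.5
pos_z_2 = 3.5
width_2 = 2.5
depth_2 = 1
height_2 = 1.5
pos_x_3 = 0.5
pos_y_3 = 0.5
pos_z_3 = 3.5
depth_3 = 1.5
height_3 = 3.5
pos_x_4 = 5.5
pos_y_4 = 4.5
pos_z_4 = 1
height_4 = 3
pos_x_5 = 6.5
pos_y_5 = 7.5
pos_z_5 = 4.5
height_5 = 2.5
pos_x_6 = 2
pos_y_6 = 1
pos_z_6 = 2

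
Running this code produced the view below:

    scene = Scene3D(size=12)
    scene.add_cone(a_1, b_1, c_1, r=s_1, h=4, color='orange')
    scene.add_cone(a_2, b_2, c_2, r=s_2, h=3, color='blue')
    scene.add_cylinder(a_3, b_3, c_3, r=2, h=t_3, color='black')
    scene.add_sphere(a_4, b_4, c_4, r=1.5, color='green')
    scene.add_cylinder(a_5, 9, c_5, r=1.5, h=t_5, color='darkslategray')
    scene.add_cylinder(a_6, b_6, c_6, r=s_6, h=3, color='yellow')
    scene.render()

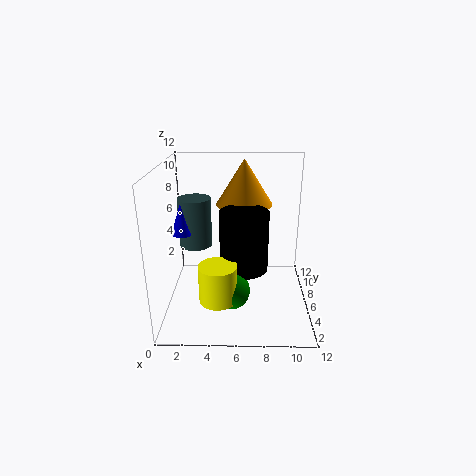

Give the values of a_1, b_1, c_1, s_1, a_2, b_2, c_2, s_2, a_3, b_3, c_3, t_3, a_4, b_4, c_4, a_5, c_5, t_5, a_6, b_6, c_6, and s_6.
a_1 = 6.5, b_1 = 9, c_1 = 8, s_1 = 2.5, a_2 = 1, b_2 = 8, c_2 = 5.5, s_2 = 1, a_3 = 6.5, b_3 = 5.5, c_3 = 3.5, t_3 = 5, a_4 = 5.5, b_4 = 3.5, c_4 = 2.5, a_5 = 2, c_5 = 4, t_5 = 4.5, a_6 = 4.5, b_6 = 3, c_6 = 2, s_6 = 1.5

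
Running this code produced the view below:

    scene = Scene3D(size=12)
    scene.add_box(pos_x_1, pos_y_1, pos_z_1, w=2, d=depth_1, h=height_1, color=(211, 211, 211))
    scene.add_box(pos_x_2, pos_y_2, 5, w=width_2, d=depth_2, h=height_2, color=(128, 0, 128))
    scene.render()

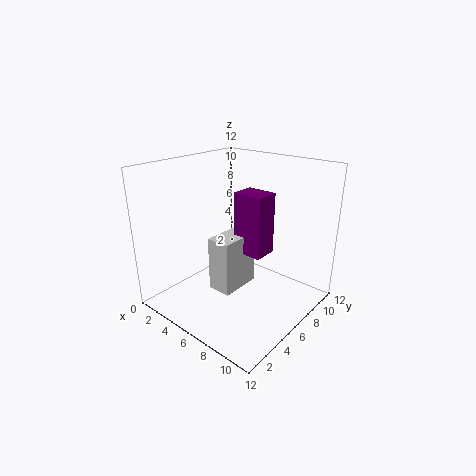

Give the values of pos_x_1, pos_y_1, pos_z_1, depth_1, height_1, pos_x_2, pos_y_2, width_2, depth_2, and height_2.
pos_x_1 = 5; pos_y_1 = 3.5; pos_z_1 = 2; depth_1 = 3.5; height_1 = 4.5; pos_x_2 = 6; pos_y_2 = 5.5; width_2 = 2.5; depth_2 = 2; height_2 = 5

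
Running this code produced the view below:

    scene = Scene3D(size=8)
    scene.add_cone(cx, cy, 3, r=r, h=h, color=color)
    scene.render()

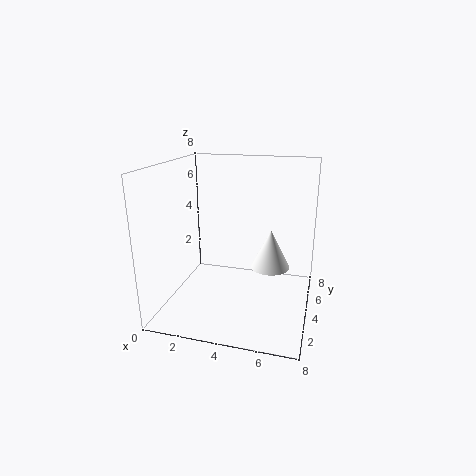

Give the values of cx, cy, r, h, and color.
cx = 6; cy = 3; r = 1; h = 2; color = 'white'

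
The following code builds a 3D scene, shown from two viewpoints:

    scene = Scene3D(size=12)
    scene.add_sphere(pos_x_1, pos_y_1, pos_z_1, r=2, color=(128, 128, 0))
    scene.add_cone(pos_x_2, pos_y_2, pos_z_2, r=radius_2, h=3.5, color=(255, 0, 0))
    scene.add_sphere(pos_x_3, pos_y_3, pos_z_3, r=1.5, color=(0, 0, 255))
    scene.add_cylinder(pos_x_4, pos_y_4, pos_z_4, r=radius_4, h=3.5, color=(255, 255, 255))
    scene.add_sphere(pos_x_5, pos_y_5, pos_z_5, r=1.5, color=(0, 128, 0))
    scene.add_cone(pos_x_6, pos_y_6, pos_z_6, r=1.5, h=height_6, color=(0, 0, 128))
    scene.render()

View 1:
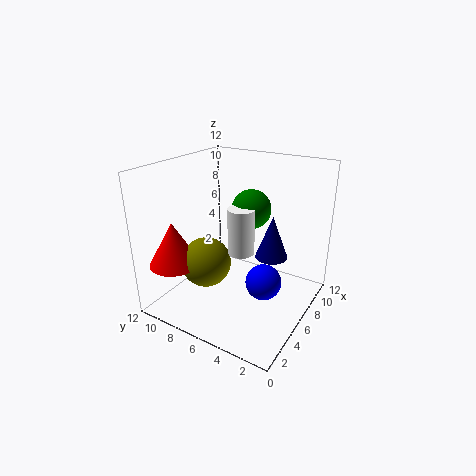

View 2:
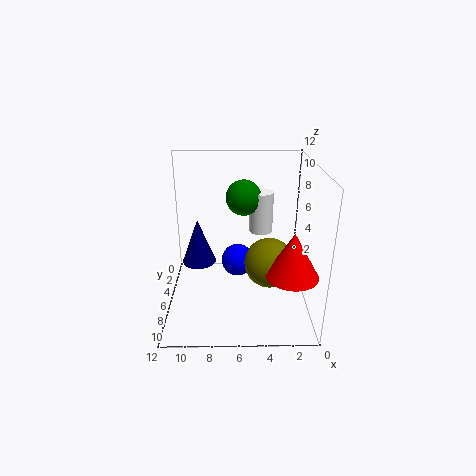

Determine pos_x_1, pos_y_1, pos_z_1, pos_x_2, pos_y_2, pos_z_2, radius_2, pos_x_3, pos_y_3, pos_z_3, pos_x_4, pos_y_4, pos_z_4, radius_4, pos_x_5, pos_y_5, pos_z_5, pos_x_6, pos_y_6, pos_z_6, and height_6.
pos_x_1 = 3.5; pos_y_1 = 7.5; pos_z_1 = 4.5; pos_x_2 = 2; pos_y_2 = 9.5; pos_z_2 = 4.5; radius_2 = 2; pos_x_3 = 6; pos_y_3 = 3.5; pos_z_3 = 2.5; pos_x_4 = 4; pos_y_4 = 4.5; pos_z_4 = 6; radius_4 = 1; pos_x_5 = 5.5; pos_y_5 = 4.5; pos_z_5 = 9; pos_x_6 = 9.5; pos_y_6 = 4.5; pos_z_6 = 3; height_6 = 4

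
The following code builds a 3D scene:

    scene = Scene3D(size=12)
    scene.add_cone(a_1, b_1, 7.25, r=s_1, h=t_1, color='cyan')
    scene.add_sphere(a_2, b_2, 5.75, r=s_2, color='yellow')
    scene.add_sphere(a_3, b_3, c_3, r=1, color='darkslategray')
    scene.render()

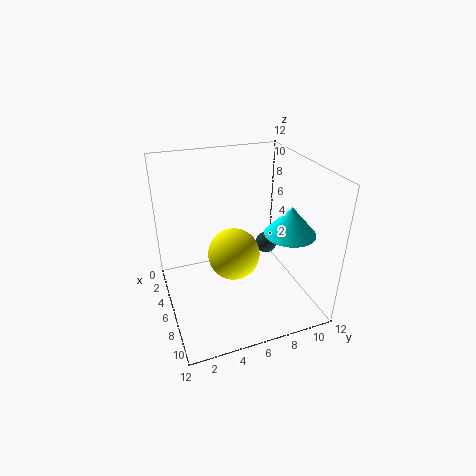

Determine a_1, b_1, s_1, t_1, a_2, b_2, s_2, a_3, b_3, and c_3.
a_1 = 8.75; b_1 = 9.25; s_1 = 2; t_1 = 2.25; a_2 = 7.75; b_2 = 5; s_2 = 2; a_3 = 3.75; b_3 = 9.75; c_3 = 3.5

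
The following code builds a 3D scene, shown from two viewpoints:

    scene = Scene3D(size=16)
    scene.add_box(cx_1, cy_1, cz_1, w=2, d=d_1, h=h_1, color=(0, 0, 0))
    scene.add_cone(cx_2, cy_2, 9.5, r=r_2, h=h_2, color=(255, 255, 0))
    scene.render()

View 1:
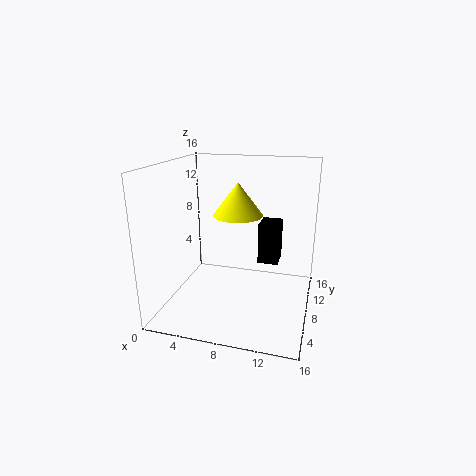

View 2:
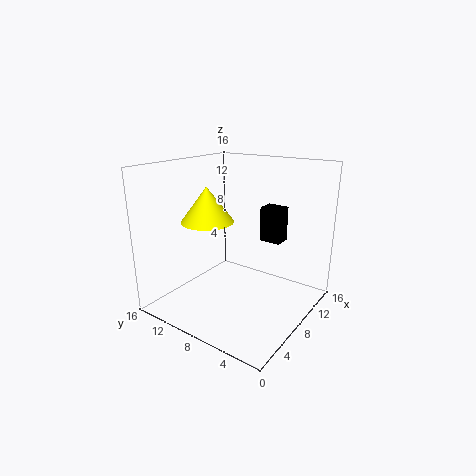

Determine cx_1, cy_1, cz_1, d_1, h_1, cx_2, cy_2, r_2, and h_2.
cx_1 = 11
cy_1 = 4.5
cz_1 = 7
d_1 = 2.5
h_1 = 4
cx_2 = 7
cy_2 = 11.5
r_2 = 3
h_2 = 4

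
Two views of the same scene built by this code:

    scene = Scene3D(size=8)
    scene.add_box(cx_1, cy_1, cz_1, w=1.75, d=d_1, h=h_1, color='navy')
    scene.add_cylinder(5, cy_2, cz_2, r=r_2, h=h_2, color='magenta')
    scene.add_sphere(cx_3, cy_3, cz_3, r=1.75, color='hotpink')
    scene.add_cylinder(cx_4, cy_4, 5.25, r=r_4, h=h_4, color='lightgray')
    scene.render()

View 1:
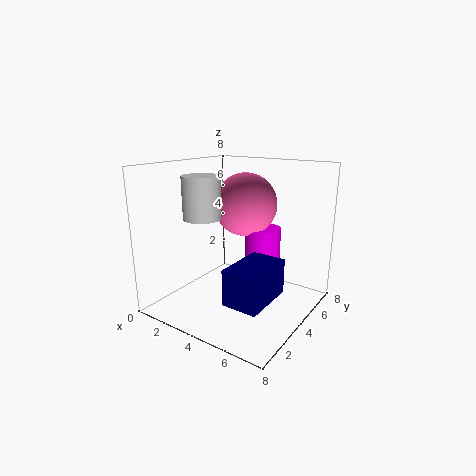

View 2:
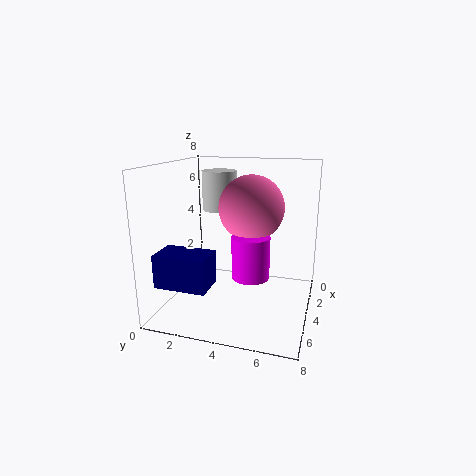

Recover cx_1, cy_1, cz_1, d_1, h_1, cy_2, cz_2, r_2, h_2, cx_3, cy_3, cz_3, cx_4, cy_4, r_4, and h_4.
cx_1 = 5.5
cy_1 = 0.5
cz_1 = 2
d_1 = 2.75
h_1 = 1.75
cy_2 = 5
cz_2 = 2.25
r_2 = 1
h_2 = 2.25
cx_3 = 4
cy_3 = 4.75
cz_3 = 5.75
cx_4 = 2.75
cy_4 = 2.5
r_4 = 1
h_4 = 2.25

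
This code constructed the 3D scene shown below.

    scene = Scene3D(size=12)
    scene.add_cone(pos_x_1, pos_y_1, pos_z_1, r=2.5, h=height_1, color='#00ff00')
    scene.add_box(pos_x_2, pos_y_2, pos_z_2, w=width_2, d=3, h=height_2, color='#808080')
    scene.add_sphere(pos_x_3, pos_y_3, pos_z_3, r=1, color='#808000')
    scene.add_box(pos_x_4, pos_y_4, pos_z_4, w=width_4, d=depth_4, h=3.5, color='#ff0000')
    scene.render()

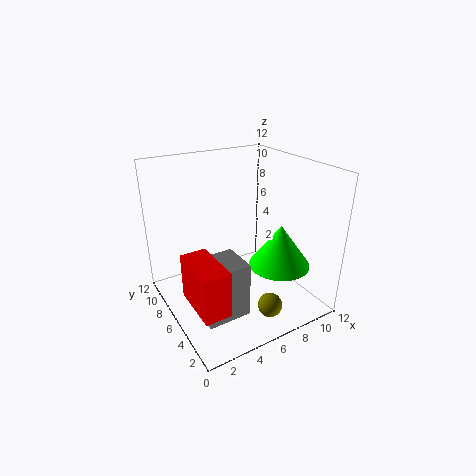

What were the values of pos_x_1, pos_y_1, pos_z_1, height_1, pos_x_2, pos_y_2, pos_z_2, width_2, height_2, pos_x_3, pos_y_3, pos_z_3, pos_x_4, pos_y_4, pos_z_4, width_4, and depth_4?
pos_x_1 = 8.5
pos_y_1 = 3.5
pos_z_1 = 4
height_1 = 3.5
pos_x_2 = 1.5
pos_y_2 = 2.5
pos_z_2 = 1
width_2 = 3.5
height_2 = 4.5
pos_x_3 = 7
pos_y_3 = 2.5
pos_z_3 = 1
pos_x_4 = 0.5
pos_y_4 = 1
pos_z_4 = 3
width_4 = 2
depth_4 = 4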